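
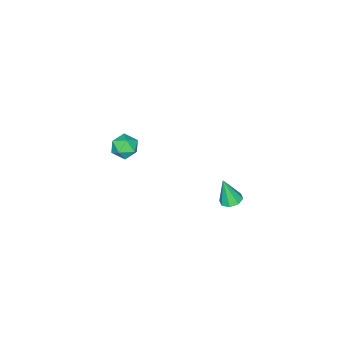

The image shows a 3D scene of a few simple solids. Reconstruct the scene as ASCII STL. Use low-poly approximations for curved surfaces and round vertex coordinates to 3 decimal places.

solid 
facet normal -0.086 0.291 -0.953
outer loop
vertex 0.915 3.172 1.275
vertex 0.313 3.326 1.376
vertex 0.863 3.629 1.419
endloop
endfacet
facet normal 0.958 0.019 0.286
outer loop
vertex 0.915 3.172 1.275
vertex 0.863 3.629 1.419
vertex 0.447 2.874 2.864
endloop
endfacet
facet normal -0.085 0.289 -0.954
outer loop
vertex 0.863 3.629 1.419
vertex 0.313 3.326 1.376
vertex 0.489 3.909 1.537
endloop
endfacet
facet normal 0.615 0.612 0.497
outer loop
vertex 0.863 3.629 1.419
vertex 0.489 3.909 1.537
vertex 0.447 2.874 2.864
endloop
endfacet
facet normal -0.087 0.290 -0.953
outer loop
vertex 0.489 3.909 1.537
vertex 0.313 3.326 1.376
vertex 0.011 3.847 1.562
endloop
endfacet
facet normal -0.070 0.788 0.612
outer loop
vertex 0.489 3.909 1.537
vertex 0.011 3.847 1.562
vertex 0.447 2.874 2.864
endloop
endfacet
facet normal -0.086 0.290 -0.953
outer loop
vertex 0.011 3.847 1.562
vertex 0.313 3.326 1.376
vertex -0.29 3.479 1.477
endloop
endfacet
facet normal -0.698 0.441 0.564
outer loop
vertex 0.011 3.847 1.562
vertex -0.29 3.479 1.477
vertex 0.447 2.874 2.864
endloop
endfacet
facet normal -0.087 0.288 -0.954
outer loop
vertex -0.29 3.479 1.477
vertex 0.313 3.326 1.376
vertex -0.237 3.022 1.334
endloop
endfacet
facet normal -0.898 -0.223 0.380
outer loop
vertex -0.29 3.479 1.477
vertex -0.237 3.022 1.334
vertex 0.447 2.874 2.864
endloop
endfacet
facet normal -0.087 0.290 -0.953
outer loop
vertex -0.237 3.022 1.334
vertex 0.313 3.326 1.376
vertex 0.137 2.743 1.215
endloop
endfacet
facet normal -0.554 -0.815 0.169
outer loop
vertex -0.237 3.022 1.334
vertex 0.137 2.743 1.215
vertex 0.447 2.874 2.864
endloop
endfacet
facet normal -0.085 0.289 -0.953
outer loop
vertex 0.137 2.743 1.215
vertex 0.313 3.326 1.376
vertex 0.615 2.805 1.191
endloop
endfacet
facet normal 0.131 -0.990 0.054
outer loop
vertex 0.137 2.743 1.215
vertex 0.615 2.805 1.191
vertex 0.447 2.874 2.864
endloop
endfacet
facet normal -0.086 0.289 -0.954
outer loop
vertex 0.615 2.805 1.191
vertex 0.313 3.326 1.376
vertex 0.915 3.172 1.275
endloop
endfacet
facet normal 0.758 -0.644 0.103
outer loop
vertex 0.615 2.805 1.191
vertex 0.915 3.172 1.275
vertex 0.447 2.874 2.864
endloop
endfacet
facet normal -0.911 0.364 -0.195
outer loop
vertex -0.485 -3.501 0.386
vertex -0.83 -4.219 0.657
vertex -0.693 -3.588 1.196
endloop
endfacet
facet normal -0.459 0.888 -0.023
outer loop
vertex -0.485 -3.501 0.386
vertex -0.693 -3.588 1.196
vertex 0.033 -3.218 0.985
endloop
endfacet
facet normal 0.085 0.871 -0.484
outer loop
vertex -0.485 -3.501 0.386
vertex 0.033 -3.218 0.985
vertex 0.344 -3.621 0.315
endloop
endfacet
facet normal -0.032 0.335 -0.942
outer loop
vertex -0.485 -3.501 0.386
vertex 0.344 -3.621 0.315
vertex -0.189 -4.239 0.113
endloop
endfacet
facet normal -0.646 0.023 -0.763
outer loop
vertex -0.485 -3.501 0.386
vertex -0.189 -4.239 0.113
vertex -0.83 -4.219 0.657
endloop
endfacet
facet normal -0.200 0.752 0.628
outer loop
vertex 0.033 -3.218 0.985
vertex -0.693 -3.588 1.196
vertex 0.009 -3.761 1.627
endloop
endfacet
facet normal -0.931 -0.097 0.351
outer loop
vertex -0.693 -3.588 1.196
vertex -0.83 -4.219 0.657
vertex -0.524 -4.379 1.425
endloop
endfacet
facet normal -0.503 -0.650 -0.569
outer loop
vertex -0.83 -4.219 0.657
vertex -0.189 -4.239 0.113
vertex -0.213 -4.782 0.755
endloop
endfacet
facet normal 0.492 -0.144 -0.859
outer loop
vertex -0.189 -4.239 0.113
vertex 0.344 -3.621 0.315
vertex 0.513 -4.412 0.544
endloop
endfacet
facet normal 0.680 0.724 -0.120
outer loop
vertex 0.344 -3.621 0.315
vertex 0.033 -3.218 0.985
vertex 0.65 -3.781 1.083
endloop
endfacet
facet normal 0.032 -0.335 0.942
outer loop
vertex 0.305 -4.499 1.354
vertex 0.009 -3.761 1.627
vertex -0.524 -4.379 1.425
endloop
endfacet
facet normal -0.085 -0.871 0.484
outer loop
vertex 0.305 -4.499 1.354
vertex -0.524 -4.379 1.425
vertex -0.213 -4.782 0.755
endloop
endfacet
facet normal 0.459 -0.888 0.023
outer loop
vertex 0.305 -4.499 1.354
vertex -0.213 -4.782 0.755
vertex 0.513 -4.412 0.544
endloop
endfacet
facet normal 0.911 -0.364 0.195
outer loop
vertex 0.305 -4.499 1.354
vertex 0.513 -4.412 0.544
vertex 0.65 -3.781 1.083
endloop
endfacet
facet normal 0.646 -0.023 0.763
outer loop
vertex 0.305 -4.499 1.354
vertex 0.65 -3.781 1.083
vertex 0.009 -3.761 1.627
endloop
endfacet
facet normal -0.492 0.144 0.859
outer loop
vertex -0.524 -4.379 1.425
vertex 0.009 -3.761 1.627
vertex -0.693 -3.588 1.196
endloop
endfacet
facet normal -0.680 -0.724 0.120
outer loop
vertex -0.213 -4.782 0.755
vertex -0.524 -4.379 1.425
vertex -0.83 -4.219 0.657
endloop
endfacet
facet normal 0.200 -0.752 -0.628
outer loop
vertex 0.513 -4.412 0.544
vertex -0.213 -4.782 0.755
vertex -0.189 -4.239 0.113
endloop
endfacet
facet normal 0.931 0.097 -0.351
outer loop
vertex 0.65 -3.781 1.083
vertex 0.513 -4.412 0.544
vertex 0.344 -3.621 0.315
endloop
endfacet
facet normal 0.503 0.650 0.569
outer loop
vertex 0.009 -3.761 1.627
vertex 0.65 -3.781 1.083
vertex 0.033 -3.218 0.985
endloop
endfacet

endsolid


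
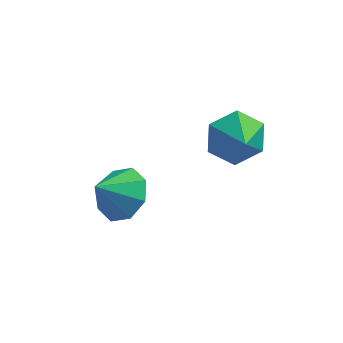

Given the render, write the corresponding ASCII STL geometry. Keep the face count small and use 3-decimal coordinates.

solid 
facet normal 0.488 0.515 -0.705
outer loop
vertex -2.862 -0.477 0.196
vertex -3.675 -0.108 -0.097
vertex -3.022 0.137 0.534
endloop
endfacet
facet normal 0.402 -0.359 0.842
outer loop
vertex -2.862 -0.477 0.196
vertex -3.022 0.137 0.534
vertex -4.265 -0.732 0.757
endloop
endfacet
facet normal 0.487 0.516 -0.704
outer loop
vertex -3.022 0.137 0.534
vertex -3.675 -0.108 -0.097
vertex -3.566 0.608 0.503
endloop
endfacet
facet normal 0.073 0.149 0.986
outer loop
vertex -3.022 0.137 0.534
vertex -3.566 0.608 0.503
vertex -4.265 -0.732 0.757
endloop
endfacet
facet normal 0.487 0.516 -0.705
outer loop
vertex -3.566 0.608 0.503
vertex -3.675 -0.108 -0.097
vertex -4.173 0.659 0.121
endloop
endfacet
facet normal -0.466 0.393 0.793
outer loop
vertex -3.566 0.608 0.503
vertex -4.173 0.659 0.121
vertex -4.265 -0.732 0.757
endloop
endfacet
facet normal 0.487 0.516 -0.705
outer loop
vertex -4.173 0.659 0.121
vertex -3.675 -0.108 -0.097
vertex -4.489 0.261 -0.389
endloop
endfacet
facet normal -0.897 0.231 0.376
outer loop
vertex -4.173 0.659 0.121
vertex -4.489 0.261 -0.389
vertex -4.265 -0.732 0.757
endloop
endfacet
facet normal 0.487 0.516 -0.705
outer loop
vertex -4.489 0.261 -0.389
vertex -3.675 -0.108 -0.097
vertex -4.328 -0.353 -0.727
endloop
endfacet
facet normal -0.970 -0.243 -0.021
outer loop
vertex -4.489 0.261 -0.389
vertex -4.328 -0.353 -0.727
vertex -4.265 -0.732 0.757
endloop
endfacet
facet normal 0.487 0.515 -0.705
outer loop
vertex -4.328 -0.353 -0.727
vertex -3.675 -0.108 -0.097
vertex -3.785 -0.824 -0.696
endloop
endfacet
facet normal -0.641 -0.750 -0.164
outer loop
vertex -4.328 -0.353 -0.727
vertex -3.785 -0.824 -0.696
vertex -4.265 -0.732 0.757
endloop
endfacet
facet normal 0.488 0.515 -0.705
outer loop
vertex -3.785 -0.824 -0.696
vertex -3.675 -0.108 -0.097
vertex -3.178 -0.876 -0.314
endloop
endfacet
facet normal -0.103 -0.994 0.029
outer loop
vertex -3.785 -0.824 -0.696
vertex -3.178 -0.876 -0.314
vertex -4.265 -0.732 0.757
endloop
endfacet
facet normal 0.488 0.515 -0.705
outer loop
vertex -3.178 -0.876 -0.314
vertex -3.675 -0.108 -0.097
vertex -2.862 -0.477 0.196
endloop
endfacet
facet normal 0.330 -0.832 0.446
outer loop
vertex -3.178 -0.876 -0.314
vertex -2.862 -0.477 0.196
vertex -4.265 -0.732 0.757
endloop
endfacet
facet normal -0.444 0.727 -0.524
outer loop
vertex 0.113 1.161 3.077
vertex -0.534 0.577 2.815
vertex -0.64 1.062 3.578
endloop
endfacet
facet normal 0.544 0.088 0.835
outer loop
vertex 0.113 1.161 3.077
vertex -0.64 1.062 3.578
vertex -0.086 -0.157 3.345
endloop
endfacet
facet normal -0.444 0.727 -0.524
outer loop
vertex -0.64 1.062 3.578
vertex -0.534 0.577 2.815
vertex -1.287 0.478 3.316
endloop
endfacet
facet normal -0.157 -0.254 0.954
outer loop
vertex -0.64 1.062 3.578
vertex -1.287 0.478 3.316
vertex -0.086 -0.157 3.345
endloop
endfacet
facet normal -0.444 0.727 -0.524
outer loop
vertex -1.287 0.478 3.316
vertex -0.534 0.577 2.815
vertex -1.181 -0.007 2.553
endloop
endfacet
facet normal -0.428 -0.789 0.442
outer loop
vertex -1.287 0.478 3.316
vertex -1.181 -0.007 2.553
vertex -0.086 -0.157 3.345
endloop
endfacet
facet normal -0.444 0.727 -0.524
outer loop
vertex -1.181 -0.007 2.553
vertex -0.534 0.577 2.815
vertex -0.428 0.092 2.053
endloop
endfacet
facet normal 0.003 -0.982 -0.190
outer loop
vertex -1.181 -0.007 2.553
vertex -0.428 0.092 2.053
vertex -0.086 -0.157 3.345
endloop
endfacet
facet normal -0.444 0.727 -0.524
outer loop
vertex -0.428 0.092 2.053
vertex -0.534 0.577 2.815
vertex 0.219 0.676 2.315
endloop
endfacet
facet normal 0.703 -0.640 -0.310
outer loop
vertex -0.428 0.092 2.053
vertex 0.219 0.676 2.315
vertex -0.086 -0.157 3.345
endloop
endfacet
facet normal -0.444 0.727 -0.524
outer loop
vertex 0.219 0.676 2.315
vertex -0.534 0.577 2.815
vertex 0.113 1.161 3.077
endloop
endfacet
facet normal 0.974 -0.106 0.203
outer loop
vertex 0.219 0.676 2.315
vertex 0.113 1.161 3.077
vertex -0.086 -0.157 3.345
endloop
endfacet

endsolid


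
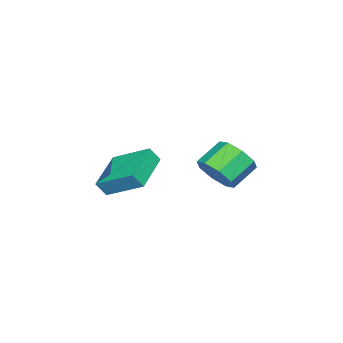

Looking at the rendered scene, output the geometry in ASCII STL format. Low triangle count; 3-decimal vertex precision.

solid 
facet normal 0.768 -0.332 -0.548
outer loop
vertex 1.192 2.27 2.806
vertex 0.678 2.504 1.945
vertex 1.334 3.005 2.56
endloop
endfacet
facet normal 0.615 0.141 0.776
outer loop
vertex 1.192 2.27 2.806
vertex 1.334 3.005 2.56
vertex 0.056 2.763 3.617
endloop
endfacet
facet normal 0.615 0.141 0.776
outer loop
vertex 0.056 2.763 3.617
vertex 1.334 3.005 2.56
vertex 0.198 3.498 3.371
endloop
endfacet
facet normal -0.768 0.332 0.548
outer loop
vertex 0.056 2.763 3.617
vertex 0.198 3.498 3.371
vertex -0.458 2.996 2.755
endloop
endfacet
facet normal 0.768 -0.333 -0.547
outer loop
vertex 1.334 3.005 2.56
vertex 0.678 2.504 1.945
vertex 1.093 3.447 1.953
endloop
endfacet
facet normal 0.563 0.758 0.328
outer loop
vertex 1.334 3.005 2.56
vertex 1.093 3.447 1.953
vertex 0.198 3.498 3.371
endloop
endfacet
facet normal 0.563 0.759 0.328
outer loop
vertex 0.198 3.498 3.371
vertex 1.093 3.447 1.953
vertex -0.043 3.939 2.764
endloop
endfacet
facet normal -0.768 0.333 0.547
outer loop
vertex 0.198 3.498 3.371
vertex -0.043 3.939 2.764
vertex -0.458 2.996 2.755
endloop
endfacet
facet normal 0.767 -0.333 -0.548
outer loop
vertex 1.093 3.447 1.953
vertex 0.678 2.504 1.945
vertex 0.608 3.336 1.341
endloop
endfacet
facet normal 0.181 0.933 -0.312
outer loop
vertex 1.093 3.447 1.953
vertex 0.608 3.336 1.341
vertex -0.043 3.939 2.764
endloop
endfacet
facet normal 0.181 0.933 -0.312
outer loop
vertex -0.043 3.939 2.764
vertex 0.608 3.336 1.341
vertex -0.528 3.828 2.152
endloop
endfacet
facet normal -0.768 0.333 0.548
outer loop
vertex -0.043 3.939 2.764
vertex -0.528 3.828 2.152
vertex -0.458 2.996 2.755
endloop
endfacet
facet normal 0.768 -0.333 -0.548
outer loop
vertex 0.608 3.336 1.341
vertex 0.678 2.504 1.945
vertex 0.164 2.737 1.083
endloop
endfacet
facet normal -0.307 0.559 -0.770
outer loop
vertex 0.608 3.336 1.341
vertex 0.164 2.737 1.083
vertex -0.528 3.828 2.152
endloop
endfacet
facet normal -0.307 0.560 -0.770
outer loop
vertex -0.528 3.828 2.152
vertex 0.164 2.737 1.083
vertex -0.972 3.23 1.894
endloop
endfacet
facet normal -0.767 0.333 0.548
outer loop
vertex -0.528 3.828 2.152
vertex -0.972 3.23 1.894
vertex -0.458 2.996 2.755
endloop
endfacet
facet normal 0.768 -0.332 -0.548
outer loop
vertex 0.164 2.737 1.083
vertex 0.678 2.504 1.945
vertex 0.022 2.002 1.329
endloop
endfacet
facet normal -0.615 -0.141 -0.776
outer loop
vertex 0.164 2.737 1.083
vertex 0.022 2.002 1.329
vertex -0.972 3.23 1.894
endloop
endfacet
facet normal -0.615 -0.141 -0.776
outer loop
vertex -0.972 3.23 1.894
vertex 0.022 2.002 1.329
vertex -1.114 2.495 2.14
endloop
endfacet
facet normal -0.768 0.332 0.548
outer loop
vertex -0.972 3.23 1.894
vertex -1.114 2.495 2.14
vertex -0.458 2.996 2.755
endloop
endfacet
facet normal 0.768 -0.333 -0.547
outer loop
vertex 0.022 2.002 1.329
vertex 0.678 2.504 1.945
vertex 0.263 1.561 1.936
endloop
endfacet
facet normal -0.563 -0.759 -0.328
outer loop
vertex 0.022 2.002 1.329
vertex 0.263 1.561 1.936
vertex -1.114 2.495 2.14
endloop
endfacet
facet normal -0.563 -0.758 -0.329
outer loop
vertex -1.114 2.495 2.14
vertex 0.263 1.561 1.936
vertex -0.873 2.053 2.747
endloop
endfacet
facet normal -0.768 0.333 0.547
outer loop
vertex -1.114 2.495 2.14
vertex -0.873 2.053 2.747
vertex -0.458 2.996 2.755
endloop
endfacet
facet normal 0.768 -0.333 -0.548
outer loop
vertex 0.263 1.561 1.936
vertex 0.678 2.504 1.945
vertex 0.748 1.672 2.548
endloop
endfacet
facet normal -0.181 -0.933 0.312
outer loop
vertex 0.263 1.561 1.936
vertex 0.748 1.672 2.548
vertex -0.873 2.053 2.747
endloop
endfacet
facet normal -0.181 -0.933 0.312
outer loop
vertex -0.873 2.053 2.747
vertex 0.748 1.672 2.548
vertex -0.388 2.164 3.359
endloop
endfacet
facet normal -0.767 0.333 0.548
outer loop
vertex -0.873 2.053 2.747
vertex -0.388 2.164 3.359
vertex -0.458 2.996 2.755
endloop
endfacet
facet normal 0.767 -0.333 -0.548
outer loop
vertex 0.748 1.672 2.548
vertex 0.678 2.504 1.945
vertex 1.192 2.27 2.806
endloop
endfacet
facet normal 0.307 -0.560 0.770
outer loop
vertex 0.748 1.672 2.548
vertex 1.192 2.27 2.806
vertex -0.388 2.164 3.359
endloop
endfacet
facet normal 0.307 -0.559 0.770
outer loop
vertex -0.388 2.164 3.359
vertex 1.192 2.27 2.806
vertex 0.056 2.763 3.617
endloop
endfacet
facet normal -0.768 0.333 0.548
outer loop
vertex -0.388 2.164 3.359
vertex 0.056 2.763 3.617
vertex -0.458 2.996 2.755
endloop
endfacet
facet normal -0.320 0.450 -0.833
outer loop
vertex -0.895 -0.941 1.327
vertex 1.179 -0.62 0.703
vertex -0.908 -2.782 0.337
endloop
endfacet
facet normal -0.947 -0.147 0.285
outer loop
vertex -0.639 -3.16 1.037
vertex -0.895 -0.941 1.327
vertex -0.908 -2.782 0.337
endloop
endfacet
facet normal -0.321 0.451 -0.833
outer loop
vertex -0.908 -2.782 0.337
vertex 1.179 -0.62 0.703
vertex 1.166 -2.46 -0.287
endloop
endfacet
facet normal -0.006 -0.881 -0.473
outer loop
vertex 1.166 -2.46 -0.287
vertex -0.639 -3.16 1.037
vertex -0.908 -2.782 0.337
endloop
endfacet
facet normal 0.006 0.881 0.473
outer loop
vertex -0.895 -0.941 1.327
vertex 1.448 -0.998 1.403
vertex 1.179 -0.62 0.703
endloop
endfacet
facet normal -0.947 -0.147 0.285
outer loop
vertex -0.626 -1.32 2.027
vertex -0.895 -0.941 1.327
vertex -0.639 -3.16 1.037
endloop
endfacet
facet normal 0.006 0.880 0.474
outer loop
vertex -0.626 -1.32 2.027
vertex 1.448 -0.998 1.403
vertex -0.895 -0.941 1.327
endloop
endfacet
facet normal 0.947 0.147 -0.285
outer loop
vertex 1.179 -0.62 0.703
vertex 1.448 -0.998 1.403
vertex 1.166 -2.46 -0.287
endloop
endfacet
facet normal -0.006 -0.880 -0.474
outer loop
vertex 1.435 -2.839 0.413
vertex -0.639 -3.16 1.037
vertex 1.166 -2.46 -0.287
endloop
endfacet
facet normal 0.947 0.146 -0.285
outer loop
vertex 1.166 -2.46 -0.287
vertex 1.448 -0.998 1.403
vertex 1.435 -2.839 0.413
endloop
endfacet
facet normal 0.320 -0.451 0.833
outer loop
vertex 1.435 -2.839 0.413
vertex -0.626 -1.32 2.027
vertex -0.639 -3.16 1.037
endloop
endfacet
facet normal 0.321 -0.450 0.833
outer loop
vertex 1.448 -0.998 1.403
vertex -0.626 -1.32 2.027
vertex 1.435 -2.839 0.413
endloop
endfacet

endsolid


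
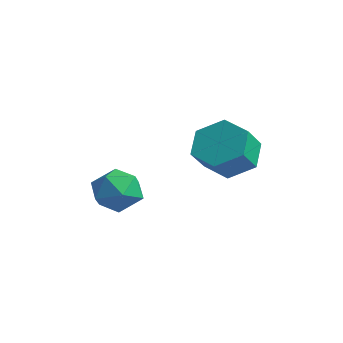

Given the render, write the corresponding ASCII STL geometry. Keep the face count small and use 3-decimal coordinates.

solid 
facet normal -0.621 0.737 0.267
outer loop
vertex -0.389 0.204 -2.366
vertex -1.201 -0.365 -2.683
vertex -0.866 -0.439 -1.701
endloop
endfacet
facet normal -0.039 0.732 0.680
outer loop
vertex -0.389 0.204 -2.366
vertex -0.866 -0.439 -1.701
vertex 0.173 -0.376 -1.709
endloop
endfacet
facet normal 0.532 0.807 0.257
outer loop
vertex -0.389 0.204 -2.366
vertex 0.173 -0.376 -1.709
vertex 0.48 -0.263 -2.697
endloop
endfacet
facet normal 0.302 0.857 -0.417
outer loop
vertex -0.389 0.204 -2.366
vertex 0.48 -0.263 -2.697
vertex -0.369 -0.257 -3.299
endloop
endfacet
facet normal -0.410 0.814 -0.411
outer loop
vertex -0.389 0.204 -2.366
vertex -0.369 -0.257 -3.299
vertex -1.201 -0.365 -2.683
endloop
endfacet
facet normal 0.002 0.094 0.996
outer loop
vertex 0.173 -0.376 -1.709
vertex -0.866 -0.439 -1.701
vertex -0.291 -1.303 -1.621
endloop
endfacet
facet normal -0.939 0.100 0.328
outer loop
vertex -0.866 -0.439 -1.701
vertex -1.201 -0.365 -2.683
vertex -1.14 -1.297 -2.223
endloop
endfacet
facet normal -0.598 0.227 -0.768
outer loop
vertex -1.201 -0.365 -2.683
vertex -0.369 -0.257 -3.299
vertex -0.833 -1.184 -3.211
endloop
endfacet
facet normal 0.554 0.297 -0.778
outer loop
vertex -0.369 -0.257 -3.299
vertex 0.48 -0.263 -2.697
vertex 0.206 -1.121 -3.219
endloop
endfacet
facet normal 0.925 0.215 0.312
outer loop
vertex 0.48 -0.263 -2.697
vertex 0.173 -0.376 -1.709
vertex 0.541 -1.195 -2.237
endloop
endfacet
facet normal -0.302 -0.857 0.417
outer loop
vertex -0.271 -1.764 -2.554
vertex -0.291 -1.303 -1.621
vertex -1.14 -1.297 -2.223
endloop
endfacet
facet normal -0.532 -0.807 -0.257
outer loop
vertex -0.271 -1.764 -2.554
vertex -1.14 -1.297 -2.223
vertex -0.833 -1.184 -3.211
endloop
endfacet
facet normal 0.039 -0.732 -0.680
outer loop
vertex -0.271 -1.764 -2.554
vertex -0.833 -1.184 -3.211
vertex 0.206 -1.121 -3.219
endloop
endfacet
facet normal 0.621 -0.737 -0.267
outer loop
vertex -0.271 -1.764 -2.554
vertex 0.206 -1.121 -3.219
vertex 0.541 -1.195 -2.237
endloop
endfacet
facet normal 0.410 -0.814 0.411
outer loop
vertex -0.271 -1.764 -2.554
vertex 0.541 -1.195 -2.237
vertex -0.291 -1.303 -1.621
endloop
endfacet
facet normal -0.554 -0.297 0.778
outer loop
vertex -1.14 -1.297 -2.223
vertex -0.291 -1.303 -1.621
vertex -0.866 -0.439 -1.701
endloop
endfacet
facet normal -0.925 -0.215 -0.312
outer loop
vertex -0.833 -1.184 -3.211
vertex -1.14 -1.297 -2.223
vertex -1.201 -0.365 -2.683
endloop
endfacet
facet normal -0.002 -0.094 -0.996
outer loop
vertex 0.206 -1.121 -3.219
vertex -0.833 -1.184 -3.211
vertex -0.369 -0.257 -3.299
endloop
endfacet
facet normal 0.939 -0.100 -0.328
outer loop
vertex 0.541 -1.195 -2.237
vertex 0.206 -1.121 -3.219
vertex 0.48 -0.263 -2.697
endloop
endfacet
facet normal 0.598 -0.227 0.768
outer loop
vertex -0.291 -1.303 -1.621
vertex 0.541 -1.195 -2.237
vertex 0.173 -0.376 -1.709
endloop
endfacet
facet normal -0.244 0.664 -0.707
outer loop
vertex 4.147 1.628 -0.422
vertex 3.101 1.491 -0.19
vertex 3.674 2.249 0.324
endloop
endfacet
facet normal 0.865 0.478 0.151
outer loop
vertex 4.147 1.628 -0.422
vertex 3.674 2.249 0.324
vertex 4.464 0.765 0.497
endloop
endfacet
facet normal 0.865 0.478 0.150
outer loop
vertex 4.464 0.765 0.497
vertex 3.674 2.249 0.324
vertex 3.991 1.387 1.243
endloop
endfacet
facet normal 0.244 -0.663 0.708
outer loop
vertex 4.464 0.765 0.497
vertex 3.991 1.387 1.243
vertex 3.419 0.629 0.73
endloop
endfacet
facet normal -0.244 0.664 -0.707
outer loop
vertex 3.674 2.249 0.324
vertex 3.101 1.491 -0.19
vertex 2.628 2.113 0.557
endloop
endfacet
facet normal 0.054 0.738 0.673
outer loop
vertex 3.674 2.249 0.324
vertex 2.628 2.113 0.557
vertex 3.991 1.387 1.243
endloop
endfacet
facet normal 0.054 0.737 0.674
outer loop
vertex 3.991 1.387 1.243
vertex 2.628 2.113 0.557
vertex 2.946 1.25 1.476
endloop
endfacet
facet normal 0.245 -0.663 0.707
outer loop
vertex 3.991 1.387 1.243
vertex 2.946 1.25 1.476
vertex 3.419 0.629 0.73
endloop
endfacet
facet normal -0.244 0.664 -0.707
outer loop
vertex 2.628 2.113 0.557
vertex 3.101 1.491 -0.19
vertex 2.056 1.355 0.043
endloop
endfacet
facet normal -0.812 0.258 0.523
outer loop
vertex 2.628 2.113 0.557
vertex 2.056 1.355 0.043
vertex 2.946 1.25 1.476
endloop
endfacet
facet normal -0.812 0.259 0.523
outer loop
vertex 2.946 1.25 1.476
vertex 2.056 1.355 0.043
vertex 2.373 0.492 0.962
endloop
endfacet
facet normal 0.244 -0.664 0.707
outer loop
vertex 2.946 1.25 1.476
vertex 2.373 0.492 0.962
vertex 3.419 0.629 0.73
endloop
endfacet
facet normal -0.244 0.663 -0.708
outer loop
vertex 2.056 1.355 0.043
vertex 3.101 1.491 -0.19
vertex 2.529 0.733 -0.703
endloop
endfacet
facet normal -0.865 -0.478 -0.150
outer loop
vertex 2.056 1.355 0.043
vertex 2.529 0.733 -0.703
vertex 2.373 0.492 0.962
endloop
endfacet
facet normal -0.865 -0.478 -0.150
outer loop
vertex 2.373 0.492 0.962
vertex 2.529 0.733 -0.703
vertex 2.846 -0.129 0.216
endloop
endfacet
facet normal 0.244 -0.664 0.707
outer loop
vertex 2.373 0.492 0.962
vertex 2.846 -0.129 0.216
vertex 3.419 0.629 0.73
endloop
endfacet
facet normal -0.245 0.663 -0.707
outer loop
vertex 2.529 0.733 -0.703
vertex 3.101 1.491 -0.19
vertex 3.574 0.87 -0.936
endloop
endfacet
facet normal -0.053 -0.737 -0.673
outer loop
vertex 2.529 0.733 -0.703
vertex 3.574 0.87 -0.936
vertex 2.846 -0.129 0.216
endloop
endfacet
facet normal -0.054 -0.737 -0.674
outer loop
vertex 2.846 -0.129 0.216
vertex 3.574 0.87 -0.936
vertex 3.892 0.007 -0.017
endloop
endfacet
facet normal 0.244 -0.664 0.707
outer loop
vertex 2.846 -0.129 0.216
vertex 3.892 0.007 -0.017
vertex 3.419 0.629 0.73
endloop
endfacet
facet normal -0.244 0.664 -0.707
outer loop
vertex 3.574 0.87 -0.936
vertex 3.101 1.491 -0.19
vertex 4.147 1.628 -0.422
endloop
endfacet
facet normal 0.812 -0.259 -0.524
outer loop
vertex 3.574 0.87 -0.936
vertex 4.147 1.628 -0.422
vertex 3.892 0.007 -0.017
endloop
endfacet
facet normal 0.812 -0.258 -0.523
outer loop
vertex 3.892 0.007 -0.017
vertex 4.147 1.628 -0.422
vertex 4.464 0.765 0.497
endloop
endfacet
facet normal 0.244 -0.664 0.707
outer loop
vertex 3.892 0.007 -0.017
vertex 4.464 0.765 0.497
vertex 3.419 0.629 0.73
endloop
endfacet

endsolid


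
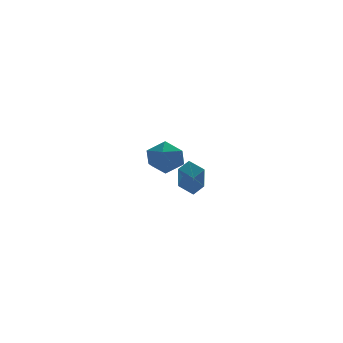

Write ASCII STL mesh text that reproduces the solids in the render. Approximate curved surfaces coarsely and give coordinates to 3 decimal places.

solid 
facet normal -0.749 -0.473 -0.465
outer loop
vertex 2.712 -4.32 3.963
vertex 2.032 -3.651 4.378
vertex 2.944 -3.056 2.303
endloop
endfacet
facet normal 0.654 -0.643 -0.399
outer loop
vertex 3.588 -2.649 2.702
vertex 2.712 -4.32 3.963
vertex 2.944 -3.056 2.303
endloop
endfacet
facet normal -0.749 -0.473 -0.465
outer loop
vertex 2.944 -3.056 2.303
vertex 2.032 -3.651 4.378
vertex 2.264 -2.386 2.717
endloop
endfacet
facet normal 0.110 0.601 -0.791
outer loop
vertex 2.264 -2.386 2.717
vertex 3.588 -2.649 2.702
vertex 2.944 -3.056 2.303
endloop
endfacet
facet normal -0.110 -0.602 0.791
outer loop
vertex 2.712 -4.32 3.963
vertex 2.676 -3.244 4.777
vertex 2.032 -3.651 4.378
endloop
endfacet
facet normal 0.653 -0.643 -0.399
outer loop
vertex 3.356 -3.914 4.363
vertex 2.712 -4.32 3.963
vertex 3.588 -2.649 2.702
endloop
endfacet
facet normal -0.112 -0.602 0.791
outer loop
vertex 3.356 -3.914 4.363
vertex 2.676 -3.244 4.777
vertex 2.712 -4.32 3.963
endloop
endfacet
facet normal -0.654 0.643 0.399
outer loop
vertex 2.032 -3.651 4.378
vertex 2.676 -3.244 4.777
vertex 2.264 -2.386 2.717
endloop
endfacet
facet normal 0.111 0.603 -0.790
outer loop
vertex 2.908 -1.98 3.117
vertex 3.588 -2.649 2.702
vertex 2.264 -2.386 2.717
endloop
endfacet
facet normal -0.653 0.644 0.399
outer loop
vertex 2.264 -2.386 2.717
vertex 2.676 -3.244 4.777
vertex 2.908 -1.98 3.117
endloop
endfacet
facet normal 0.749 0.473 0.465
outer loop
vertex 2.908 -1.98 3.117
vertex 3.356 -3.914 4.363
vertex 3.588 -2.649 2.702
endloop
endfacet
facet normal 0.749 0.473 0.465
outer loop
vertex 2.676 -3.244 4.777
vertex 3.356 -3.914 4.363
vertex 2.908 -1.98 3.117
endloop
endfacet
facet normal 0.304 0.953 -0.006
outer loop
vertex 2.904 4.454 1.975
vertex 2.287 4.658 3.019
vertex 3.458 4.284 3.06
endloop
endfacet
facet normal 0.786 0.529 -0.319
outer loop
vertex 2.904 4.454 1.975
vertex 3.458 4.284 3.06
vertex 3.632 3.477 2.148
endloop
endfacet
facet normal 0.467 0.196 -0.862
outer loop
vertex 2.904 4.454 1.975
vertex 3.632 3.477 2.148
vertex 2.568 3.353 1.543
endloop
endfacet
facet normal -0.212 0.412 -0.886
outer loop
vertex 2.904 4.454 1.975
vertex 2.568 3.353 1.543
vertex 1.737 4.083 2.081
endloop
endfacet
facet normal -0.312 0.880 -0.357
outer loop
vertex 2.904 4.454 1.975
vertex 1.737 4.083 2.081
vertex 2.287 4.658 3.019
endloop
endfacet
facet normal 0.987 0.035 0.157
outer loop
vertex 3.632 3.477 2.148
vertex 3.458 4.284 3.06
vertex 3.463 3.077 3.299
endloop
endfacet
facet normal 0.207 0.720 0.662
outer loop
vertex 3.458 4.284 3.06
vertex 2.287 4.658 3.019
vertex 2.632 3.807 3.837
endloop
endfacet
facet normal -0.791 0.604 0.094
outer loop
vertex 2.287 4.658 3.019
vertex 1.737 4.083 2.081
vertex 1.568 3.683 3.232
endloop
endfacet
facet normal -0.629 -0.154 -0.762
outer loop
vertex 1.737 4.083 2.081
vertex 2.568 3.353 1.543
vertex 1.742 2.876 2.32
endloop
endfacet
facet normal 0.470 -0.505 -0.724
outer loop
vertex 2.568 3.353 1.543
vertex 3.632 3.477 2.148
vertex 2.913 2.502 2.361
endloop
endfacet
facet normal 0.212 -0.412 0.886
outer loop
vertex 2.296 2.706 3.405
vertex 3.463 3.077 3.299
vertex 2.632 3.807 3.837
endloop
endfacet
facet normal -0.467 -0.196 0.862
outer loop
vertex 2.296 2.706 3.405
vertex 2.632 3.807 3.837
vertex 1.568 3.683 3.232
endloop
endfacet
facet normal -0.786 -0.529 0.319
outer loop
vertex 2.296 2.706 3.405
vertex 1.568 3.683 3.232
vertex 1.742 2.876 2.32
endloop
endfacet
facet normal -0.304 -0.953 0.006
outer loop
vertex 2.296 2.706 3.405
vertex 1.742 2.876 2.32
vertex 2.913 2.502 2.361
endloop
endfacet
facet normal 0.312 -0.880 0.357
outer loop
vertex 2.296 2.706 3.405
vertex 2.913 2.502 2.361
vertex 3.463 3.077 3.299
endloop
endfacet
facet normal 0.629 0.154 0.762
outer loop
vertex 2.632 3.807 3.837
vertex 3.463 3.077 3.299
vertex 3.458 4.284 3.06
endloop
endfacet
facet normal -0.470 0.505 0.724
outer loop
vertex 1.568 3.683 3.232
vertex 2.632 3.807 3.837
vertex 2.287 4.658 3.019
endloop
endfacet
facet normal -0.987 -0.035 -0.157
outer loop
vertex 1.742 2.876 2.32
vertex 1.568 3.683 3.232
vertex 1.737 4.083 2.081
endloop
endfacet
facet normal -0.207 -0.720 -0.662
outer loop
vertex 2.913 2.502 2.361
vertex 1.742 2.876 2.32
vertex 2.568 3.353 1.543
endloop
endfacet
facet normal 0.791 -0.604 -0.094
outer loop
vertex 3.463 3.077 3.299
vertex 2.913 2.502 2.361
vertex 3.632 3.477 2.148
endloop
endfacet

endsolid


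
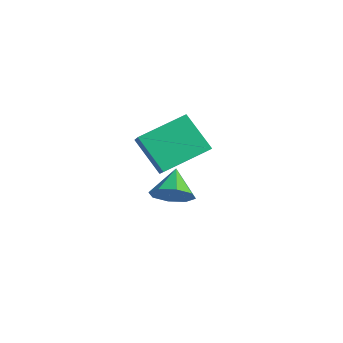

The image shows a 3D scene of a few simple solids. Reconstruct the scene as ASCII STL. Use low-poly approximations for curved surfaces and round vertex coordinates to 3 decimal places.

solid 
facet normal -0.737 0.328 -0.591
outer loop
vertex -4.86 -2.511 2.24
vertex -4.61 -0.571 3.006
vertex -3.629 -2.143 0.909
endloop
endfacet
facet normal -0.119 -0.923 -0.365
outer loop
vertex -2.45 -2.669 1.854
vertex -4.86 -2.511 2.24
vertex -3.629 -2.143 0.909
endloop
endfacet
facet normal -0.737 0.328 -0.591
outer loop
vertex -3.629 -2.143 0.909
vertex -4.61 -0.571 3.006
vertex -3.379 -0.204 1.675
endloop
endfacet
facet normal 0.665 0.199 -0.720
outer loop
vertex -3.379 -0.204 1.675
vertex -2.45 -2.669 1.854
vertex -3.629 -2.143 0.909
endloop
endfacet
facet normal -0.665 -0.198 0.720
outer loop
vertex -4.86 -2.511 2.24
vertex -3.431 -1.097 3.951
vertex -4.61 -0.571 3.006
endloop
endfacet
facet normal -0.119 -0.924 -0.365
outer loop
vertex -3.681 -3.036 3.185
vertex -4.86 -2.511 2.24
vertex -2.45 -2.669 1.854
endloop
endfacet
facet normal -0.665 -0.199 0.720
outer loop
vertex -3.681 -3.036 3.185
vertex -3.431 -1.097 3.951
vertex -4.86 -2.511 2.24
endloop
endfacet
facet normal 0.119 0.923 0.365
outer loop
vertex -4.61 -0.571 3.006
vertex -3.431 -1.097 3.951
vertex -3.379 -0.204 1.675
endloop
endfacet
facet normal 0.665 0.198 -0.720
outer loop
vertex -2.2 -0.729 2.62
vertex -2.45 -2.669 1.854
vertex -3.379 -0.204 1.675
endloop
endfacet
facet normal 0.119 0.923 0.365
outer loop
vertex -3.379 -0.204 1.675
vertex -3.431 -1.097 3.951
vertex -2.2 -0.729 2.62
endloop
endfacet
facet normal 0.737 -0.328 0.591
outer loop
vertex -2.2 -0.729 2.62
vertex -3.681 -3.036 3.185
vertex -2.45 -2.669 1.854
endloop
endfacet
facet normal 0.737 -0.328 0.591
outer loop
vertex -3.431 -1.097 3.951
vertex -3.681 -3.036 3.185
vertex -2.2 -0.729 2.62
endloop
endfacet
facet normal 0.624 -0.503 -0.598
outer loop
vertex 1.103 -4.252 3.477
vertex 0.59 -4.114 2.826
vertex 1.242 -3.708 3.165
endloop
endfacet
facet normal 0.309 0.413 0.857
outer loop
vertex 1.103 -4.252 3.477
vertex 1.242 -3.708 3.165
vertex -0.19 -3.486 3.574
endloop
endfacet
facet normal 0.624 -0.503 -0.598
outer loop
vertex 1.242 -3.708 3.165
vertex 0.59 -4.114 2.826
vertex 1.0 -3.401 2.654
endloop
endfacet
facet normal 0.252 0.878 0.408
outer loop
vertex 1.242 -3.708 3.165
vertex 1.0 -3.401 2.654
vertex -0.19 -3.486 3.574
endloop
endfacet
facet normal 0.624 -0.503 -0.598
outer loop
vertex 1.0 -3.401 2.654
vertex 0.59 -4.114 2.826
vertex 0.517 -3.512 2.244
endloop
endfacet
facet normal -0.145 0.985 -0.096
outer loop
vertex 1.0 -3.401 2.654
vertex 0.517 -3.512 2.244
vertex -0.19 -3.486 3.574
endloop
endfacet
facet normal 0.624 -0.503 -0.598
outer loop
vertex 0.517 -3.512 2.244
vertex 0.59 -4.114 2.826
vertex 0.077 -3.976 2.175
endloop
endfacet
facet normal -0.650 0.670 -0.359
outer loop
vertex 0.517 -3.512 2.244
vertex 0.077 -3.976 2.175
vertex -0.19 -3.486 3.574
endloop
endfacet
facet normal 0.624 -0.503 -0.598
outer loop
vertex 0.077 -3.976 2.175
vertex 0.59 -4.114 2.826
vertex -0.063 -4.521 2.487
endloop
endfacet
facet normal -0.967 0.119 -0.226
outer loop
vertex 0.077 -3.976 2.175
vertex -0.063 -4.521 2.487
vertex -0.19 -3.486 3.574
endloop
endfacet
facet normal 0.624 -0.503 -0.598
outer loop
vertex -0.063 -4.521 2.487
vertex 0.59 -4.114 2.826
vertex 0.18 -4.827 2.998
endloop
endfacet
facet normal -0.910 -0.348 0.225
outer loop
vertex -0.063 -4.521 2.487
vertex 0.18 -4.827 2.998
vertex -0.19 -3.486 3.574
endloop
endfacet
facet normal 0.623 -0.503 -0.599
outer loop
vertex 0.18 -4.827 2.998
vertex 0.59 -4.114 2.826
vertex 0.663 -4.716 3.407
endloop
endfacet
facet normal -0.513 -0.454 0.729
outer loop
vertex 0.18 -4.827 2.998
vertex 0.663 -4.716 3.407
vertex -0.19 -3.486 3.574
endloop
endfacet
facet normal 0.624 -0.502 -0.598
outer loop
vertex 0.663 -4.716 3.407
vertex 0.59 -4.114 2.826
vertex 1.103 -4.252 3.477
endloop
endfacet
facet normal -0.009 -0.141 0.990
outer loop
vertex 0.663 -4.716 3.407
vertex 1.103 -4.252 3.477
vertex -0.19 -3.486 3.574
endloop
endfacet

endsolid


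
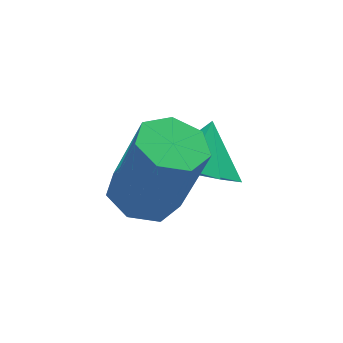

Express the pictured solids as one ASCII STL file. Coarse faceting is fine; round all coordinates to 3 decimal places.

solid 
facet normal -0.452 -0.532 -0.716
outer loop
vertex 1.713 1.449 -1.49
vertex 1.026 2.075 -1.521
vertex 1.84 1.97 -1.957
endloop
endfacet
facet normal 0.977 -0.051 0.209
outer loop
vertex 1.713 1.449 -1.49
vertex 1.84 1.97 -1.957
vertex 1.594 2.745 -0.619
endloop
endfacet
facet normal -0.452 -0.533 -0.715
outer loop
vertex 1.84 1.97 -1.957
vertex 1.026 2.075 -1.521
vertex 1.49 2.553 -2.17
endloop
endfacet
facet normal 0.870 0.479 -0.118
outer loop
vertex 1.84 1.97 -1.957
vertex 1.49 2.553 -2.17
vertex 1.594 2.745 -0.619
endloop
endfacet
facet normal -0.452 -0.533 -0.715
outer loop
vertex 1.49 2.553 -2.17
vertex 1.026 2.075 -1.521
vertex 0.868 2.855 -2.002
endloop
endfacet
facet normal 0.402 0.905 -0.139
outer loop
vertex 1.49 2.553 -2.17
vertex 0.868 2.855 -2.002
vertex 1.594 2.745 -0.619
endloop
endfacet
facet normal -0.451 -0.533 -0.716
outer loop
vertex 0.868 2.855 -2.002
vertex 1.026 2.075 -1.521
vertex 0.338 2.7 -1.553
endloop
endfacet
facet normal -0.152 0.976 0.157
outer loop
vertex 0.868 2.855 -2.002
vertex 0.338 2.7 -1.553
vertex 1.594 2.745 -0.619
endloop
endfacet
facet normal -0.451 -0.533 -0.716
outer loop
vertex 0.338 2.7 -1.553
vertex 1.026 2.075 -1.521
vertex 0.211 2.179 -1.085
endloop
endfacet
facet normal -0.468 0.651 0.598
outer loop
vertex 0.338 2.7 -1.553
vertex 0.211 2.179 -1.085
vertex 1.594 2.745 -0.619
endloop
endfacet
facet normal -0.451 -0.532 -0.717
outer loop
vertex 0.211 2.179 -1.085
vertex 1.026 2.075 -1.521
vertex 0.561 1.596 -0.873
endloop
endfacet
facet normal -0.361 0.120 0.925
outer loop
vertex 0.211 2.179 -1.085
vertex 0.561 1.596 -0.873
vertex 1.594 2.745 -0.619
endloop
endfacet
facet normal -0.451 -0.532 -0.717
outer loop
vertex 0.561 1.596 -0.873
vertex 1.026 2.075 -1.521
vertex 1.183 1.294 -1.04
endloop
endfacet
facet normal 0.106 -0.305 0.947
outer loop
vertex 0.561 1.596 -0.873
vertex 1.183 1.294 -1.04
vertex 1.594 2.745 -0.619
endloop
endfacet
facet normal -0.452 -0.532 -0.716
outer loop
vertex 1.183 1.294 -1.04
vertex 1.026 2.075 -1.521
vertex 1.713 1.449 -1.49
endloop
endfacet
facet normal 0.661 -0.376 0.649
outer loop
vertex 1.183 1.294 -1.04
vertex 1.713 1.449 -1.49
vertex 1.594 2.745 -0.619
endloop
endfacet
facet normal -0.253 0.189 -0.949
outer loop
vertex 0.205 0.933 -1.188
vertex -0.42 1.311 -0.946
vertex 0.286 1.587 -1.079
endloop
endfacet
facet normal 0.960 -0.074 -0.270
outer loop
vertex 0.205 0.933 -1.188
vertex 0.286 1.587 -1.079
vertex 0.686 0.571 0.625
endloop
endfacet
facet normal 0.960 -0.074 -0.270
outer loop
vertex 0.686 0.571 0.625
vertex 0.286 1.587 -1.079
vertex 0.767 1.225 0.734
endloop
endfacet
facet normal 0.251 -0.189 0.949
outer loop
vertex 0.686 0.571 0.625
vertex 0.767 1.225 0.734
vertex 0.06 0.949 0.866
endloop
endfacet
facet normal -0.253 0.189 -0.949
outer loop
vertex 0.286 1.587 -1.079
vertex -0.42 1.311 -0.946
vertex -0.165 2.033 -0.87
endloop
endfacet
facet normal 0.693 0.720 -0.040
outer loop
vertex 0.286 1.587 -1.079
vertex -0.165 2.033 -0.87
vertex 0.767 1.225 0.734
endloop
endfacet
facet normal 0.693 0.720 -0.040
outer loop
vertex 0.767 1.225 0.734
vertex -0.165 2.033 -0.87
vertex 0.316 1.671 0.943
endloop
endfacet
facet normal 0.251 -0.190 0.949
outer loop
vertex 0.767 1.225 0.734
vertex 0.316 1.671 0.943
vertex 0.06 0.949 0.866
endloop
endfacet
facet normal -0.251 0.189 -0.949
outer loop
vertex -0.165 2.033 -0.87
vertex -0.42 1.311 -0.946
vertex -0.808 1.936 -0.719
endloop
endfacet
facet normal -0.095 0.971 0.219
outer loop
vertex -0.165 2.033 -0.87
vertex -0.808 1.936 -0.719
vertex 0.316 1.671 0.943
endloop
endfacet
facet normal -0.095 0.971 0.219
outer loop
vertex 0.316 1.671 0.943
vertex -0.808 1.936 -0.719
vertex -0.328 1.574 1.094
endloop
endfacet
facet normal 0.251 -0.190 0.949
outer loop
vertex 0.316 1.671 0.943
vertex -0.328 1.574 1.094
vertex 0.06 0.949 0.866
endloop
endfacet
facet normal -0.251 0.189 -0.949
outer loop
vertex -0.808 1.936 -0.719
vertex -0.42 1.311 -0.946
vertex -1.16 1.368 -0.739
endloop
endfacet
facet normal -0.812 0.492 0.313
outer loop
vertex -0.808 1.936 -0.719
vertex -1.16 1.368 -0.739
vertex -0.328 1.574 1.094
endloop
endfacet
facet normal -0.813 0.491 0.314
outer loop
vertex -0.328 1.574 1.094
vertex -1.16 1.368 -0.739
vertex -0.679 1.006 1.074
endloop
endfacet
facet normal 0.252 -0.189 0.949
outer loop
vertex -0.328 1.574 1.094
vertex -0.679 1.006 1.074
vertex 0.06 0.949 0.866
endloop
endfacet
facet normal -0.251 0.189 -0.949
outer loop
vertex -1.16 1.368 -0.739
vertex -0.42 1.311 -0.946
vertex -0.954 0.757 -0.915
endloop
endfacet
facet normal -0.917 -0.359 0.172
outer loop
vertex -1.16 1.368 -0.739
vertex -0.954 0.757 -0.915
vertex -0.679 1.006 1.074
endloop
endfacet
facet normal -0.918 -0.358 0.172
outer loop
vertex -0.679 1.006 1.074
vertex -0.954 0.757 -0.915
vertex -0.474 0.395 0.897
endloop
endfacet
facet normal 0.252 -0.190 0.949
outer loop
vertex -0.679 1.006 1.074
vertex -0.474 0.395 0.897
vertex 0.06 0.949 0.866
endloop
endfacet
facet normal -0.252 0.190 -0.949
outer loop
vertex -0.954 0.757 -0.915
vertex -0.42 1.311 -0.946
vertex -0.347 0.563 -1.115
endloop
endfacet
facet normal -0.332 -0.938 -0.099
outer loop
vertex -0.954 0.757 -0.915
vertex -0.347 0.563 -1.115
vertex -0.474 0.395 0.897
endloop
endfacet
facet normal -0.332 -0.938 -0.099
outer loop
vertex -0.474 0.395 0.897
vertex -0.347 0.563 -1.115
vertex 0.134 0.201 0.698
endloop
endfacet
facet normal 0.251 -0.188 0.950
outer loop
vertex -0.474 0.395 0.897
vertex 0.134 0.201 0.698
vertex 0.06 0.949 0.866
endloop
endfacet
facet normal -0.253 0.190 -0.949
outer loop
vertex -0.347 0.563 -1.115
vertex -0.42 1.311 -0.946
vertex 0.205 0.933 -1.188
endloop
endfacet
facet normal 0.505 -0.811 -0.296
outer loop
vertex -0.347 0.563 -1.115
vertex 0.205 0.933 -1.188
vertex 0.134 0.201 0.698
endloop
endfacet
facet normal 0.505 -0.811 -0.296
outer loop
vertex 0.134 0.201 0.698
vertex 0.205 0.933 -1.188
vertex 0.686 0.571 0.625
endloop
endfacet
facet normal 0.252 -0.188 0.949
outer loop
vertex 0.134 0.201 0.698
vertex 0.686 0.571 0.625
vertex 0.06 0.949 0.866
endloop
endfacet

endsolid


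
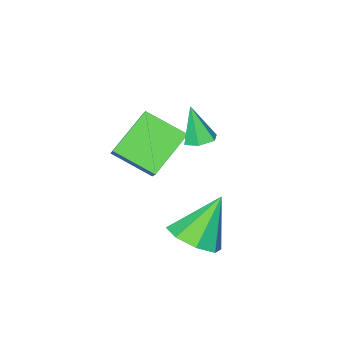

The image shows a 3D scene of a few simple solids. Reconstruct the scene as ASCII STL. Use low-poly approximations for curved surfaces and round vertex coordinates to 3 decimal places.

solid 
facet normal 0.573 -0.062 -0.817
outer loop
vertex 4.929 1.373 0.142
vertex 4.036 1.317 -0.48
vertex 4.662 2.125 -0.102
endloop
endfacet
facet normal 0.429 0.413 0.803
outer loop
vertex 4.929 1.373 0.142
vertex 4.662 2.125 -0.102
vertex 2.844 1.443 1.22
endloop
endfacet
facet normal 0.572 -0.061 -0.818
outer loop
vertex 4.662 2.125 -0.102
vertex 4.036 1.317 -0.48
vertex 4.027 2.403 -0.567
endloop
endfacet
facet normal 0.026 0.873 0.486
outer loop
vertex 4.662 2.125 -0.102
vertex 4.027 2.403 -0.567
vertex 2.844 1.443 1.22
endloop
endfacet
facet normal 0.573 -0.061 -0.818
outer loop
vertex 4.027 2.403 -0.567
vertex 4.036 1.317 -0.48
vertex 3.398 2.045 -0.981
endloop
endfacet
facet normal -0.538 0.838 0.094
outer loop
vertex 4.027 2.403 -0.567
vertex 3.398 2.045 -0.981
vertex 2.844 1.443 1.22
endloop
endfacet
facet normal 0.573 -0.061 -0.818
outer loop
vertex 3.398 2.045 -0.981
vertex 4.036 1.317 -0.48
vertex 3.142 1.26 -1.102
endloop
endfacet
facet normal -0.934 0.327 -0.146
outer loop
vertex 3.398 2.045 -0.981
vertex 3.142 1.26 -1.102
vertex 2.844 1.443 1.22
endloop
endfacet
facet normal 0.573 -0.060 -0.818
outer loop
vertex 3.142 1.26 -1.102
vertex 4.036 1.317 -0.48
vertex 3.41 0.509 -0.859
endloop
endfacet
facet normal -0.928 -0.361 -0.091
outer loop
vertex 3.142 1.26 -1.102
vertex 3.41 0.509 -0.859
vertex 2.844 1.443 1.22
endloop
endfacet
facet normal 0.574 -0.061 -0.817
outer loop
vertex 3.41 0.509 -0.859
vertex 4.036 1.317 -0.48
vertex 4.044 0.23 -0.393
endloop
endfacet
facet normal -0.526 -0.820 0.225
outer loop
vertex 3.41 0.509 -0.859
vertex 4.044 0.23 -0.393
vertex 2.844 1.443 1.22
endloop
endfacet
facet normal 0.573 -0.061 -0.817
outer loop
vertex 4.044 0.23 -0.393
vertex 4.036 1.317 -0.48
vertex 4.673 0.588 0.021
endloop
endfacet
facet normal 0.039 -0.784 0.619
outer loop
vertex 4.044 0.23 -0.393
vertex 4.673 0.588 0.021
vertex 2.844 1.443 1.22
endloop
endfacet
facet normal 0.573 -0.061 -0.817
outer loop
vertex 4.673 0.588 0.021
vertex 4.036 1.317 -0.48
vertex 4.929 1.373 0.142
endloop
endfacet
facet normal 0.434 -0.274 0.858
outer loop
vertex 4.673 0.588 0.021
vertex 4.929 1.373 0.142
vertex 2.844 1.443 1.22
endloop
endfacet
facet normal 0.009 0.350 -0.937
outer loop
vertex 2.971 0.383 3.408
vertex 2.507 -0.015 3.255
vertex 2.37 0.561 3.469
endloop
endfacet
facet normal 0.279 0.728 0.626
outer loop
vertex 2.971 0.383 3.408
vertex 2.37 0.561 3.469
vertex 2.493 -0.565 4.725
endloop
endfacet
facet normal 0.009 0.350 -0.937
outer loop
vertex 2.37 0.561 3.469
vertex 2.507 -0.015 3.255
vertex 1.906 0.164 3.316
endloop
endfacet
facet normal -0.641 0.539 0.546
outer loop
vertex 2.37 0.561 3.469
vertex 1.906 0.164 3.316
vertex 2.493 -0.565 4.725
endloop
endfacet
facet normal 0.010 0.351 -0.936
outer loop
vertex 1.906 0.164 3.316
vertex 2.507 -0.015 3.255
vertex 2.043 -0.413 3.101
endloop
endfacet
facet normal -0.925 -0.304 0.228
outer loop
vertex 1.906 0.164 3.316
vertex 2.043 -0.413 3.101
vertex 2.493 -0.565 4.725
endloop
endfacet
facet normal 0.010 0.350 -0.937
outer loop
vertex 2.043 -0.413 3.101
vertex 2.507 -0.015 3.255
vertex 2.645 -0.591 3.041
endloop
endfacet
facet normal -0.285 -0.959 -0.011
outer loop
vertex 2.043 -0.413 3.101
vertex 2.645 -0.591 3.041
vertex 2.493 -0.565 4.725
endloop
endfacet
facet normal 0.009 0.350 -0.937
outer loop
vertex 2.645 -0.591 3.041
vertex 2.507 -0.015 3.255
vertex 3.108 -0.193 3.194
endloop
endfacet
facet normal 0.637 -0.768 0.069
outer loop
vertex 2.645 -0.591 3.041
vertex 3.108 -0.193 3.194
vertex 2.493 -0.565 4.725
endloop
endfacet
facet normal 0.009 0.350 -0.937
outer loop
vertex 3.108 -0.193 3.194
vertex 2.507 -0.015 3.255
vertex 2.971 0.383 3.408
endloop
endfacet
facet normal 0.919 0.075 0.387
outer loop
vertex 3.108 -0.193 3.194
vertex 2.971 0.383 3.408
vertex 2.493 -0.565 4.725
endloop
endfacet
facet normal -0.434 -0.608 -0.665
outer loop
vertex 2.152 -3.519 2.495
vertex 1.411 -2.08 1.663
vertex 3.832 -3.368 1.261
endloop
endfacet
facet normal 0.407 -0.791 0.457
outer loop
vertex 4.509 -2.42 2.297
vertex 2.152 -3.519 2.495
vertex 3.832 -3.368 1.261
endloop
endfacet
facet normal -0.434 -0.608 -0.664
outer loop
vertex 3.832 -3.368 1.261
vertex 1.411 -2.08 1.663
vertex 3.091 -1.93 0.428
endloop
endfacet
facet normal 0.804 0.072 -0.591
outer loop
vertex 3.091 -1.93 0.428
vertex 4.509 -2.42 2.297
vertex 3.832 -3.368 1.261
endloop
endfacet
facet normal -0.803 -0.072 0.591
outer loop
vertex 2.152 -3.519 2.495
vertex 2.088 -1.132 2.699
vertex 1.411 -2.08 1.663
endloop
endfacet
facet normal 0.407 -0.790 0.458
outer loop
vertex 2.829 -2.57 3.532
vertex 2.152 -3.519 2.495
vertex 4.509 -2.42 2.297
endloop
endfacet
facet normal -0.804 -0.072 0.591
outer loop
vertex 2.829 -2.57 3.532
vertex 2.088 -1.132 2.699
vertex 2.152 -3.519 2.495
endloop
endfacet
facet normal -0.407 0.791 -0.458
outer loop
vertex 1.411 -2.08 1.663
vertex 2.088 -1.132 2.699
vertex 3.091 -1.93 0.428
endloop
endfacet
facet normal 0.804 0.072 -0.591
outer loop
vertex 3.768 -0.981 1.465
vertex 4.509 -2.42 2.297
vertex 3.091 -1.93 0.428
endloop
endfacet
facet normal -0.407 0.790 -0.458
outer loop
vertex 3.091 -1.93 0.428
vertex 2.088 -1.132 2.699
vertex 3.768 -0.981 1.465
endloop
endfacet
facet normal 0.434 0.608 0.665
outer loop
vertex 3.768 -0.981 1.465
vertex 2.829 -2.57 3.532
vertex 4.509 -2.42 2.297
endloop
endfacet
facet normal 0.434 0.608 0.665
outer loop
vertex 2.088 -1.132 2.699
vertex 2.829 -2.57 3.532
vertex 3.768 -0.981 1.465
endloop
endfacet

endsolid


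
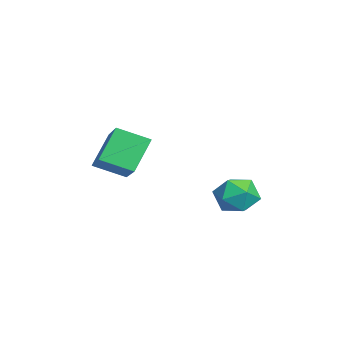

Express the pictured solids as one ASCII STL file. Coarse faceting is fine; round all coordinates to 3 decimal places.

solid 
facet normal 0.346 0.227 0.910
outer loop
vertex 3.101 1.483 -0.609
vertex 3.409 0.498 -0.481
vertex 4.057 1.195 -0.901
endloop
endfacet
facet normal 0.384 0.792 0.476
outer loop
vertex 3.101 1.483 -0.609
vertex 4.057 1.195 -0.901
vertex 3.498 1.83 -1.507
endloop
endfacet
facet normal -0.275 0.932 0.239
outer loop
vertex 3.101 1.483 -0.609
vertex 3.498 1.83 -1.507
vertex 2.503 1.525 -1.461
endloop
endfacet
facet normal -0.719 0.453 0.527
outer loop
vertex 3.101 1.483 -0.609
vertex 2.503 1.525 -1.461
vertex 2.449 0.702 -0.827
endloop
endfacet
facet normal -0.336 0.017 0.942
outer loop
vertex 3.101 1.483 -0.609
vertex 2.449 0.702 -0.827
vertex 3.409 0.498 -0.481
endloop
endfacet
facet normal 0.787 0.611 -0.086
outer loop
vertex 3.498 1.83 -1.507
vertex 4.057 1.195 -0.901
vertex 4.051 1.058 -1.933
endloop
endfacet
facet normal 0.725 -0.302 0.619
outer loop
vertex 4.057 1.195 -0.901
vertex 3.409 0.498 -0.481
vertex 3.997 0.235 -1.299
endloop
endfacet
facet normal -0.377 -0.640 0.670
outer loop
vertex 3.409 0.498 -0.481
vertex 2.449 0.702 -0.827
vertex 3.002 -0.07 -1.253
endloop
endfacet
facet normal -0.998 0.063 -0.003
outer loop
vertex 2.449 0.702 -0.827
vertex 2.503 1.525 -1.461
vertex 2.443 0.565 -1.859
endloop
endfacet
facet normal -0.279 0.838 -0.470
outer loop
vertex 2.503 1.525 -1.461
vertex 3.498 1.83 -1.507
vertex 3.091 1.262 -2.279
endloop
endfacet
facet normal 0.719 -0.453 -0.527
outer loop
vertex 3.399 0.277 -2.151
vertex 4.051 1.058 -1.933
vertex 3.997 0.235 -1.299
endloop
endfacet
facet normal 0.275 -0.932 -0.239
outer loop
vertex 3.399 0.277 -2.151
vertex 3.997 0.235 -1.299
vertex 3.002 -0.07 -1.253
endloop
endfacet
facet normal -0.384 -0.792 -0.476
outer loop
vertex 3.399 0.277 -2.151
vertex 3.002 -0.07 -1.253
vertex 2.443 0.565 -1.859
endloop
endfacet
facet normal -0.346 -0.227 -0.910
outer loop
vertex 3.399 0.277 -2.151
vertex 2.443 0.565 -1.859
vertex 3.091 1.262 -2.279
endloop
endfacet
facet normal 0.336 -0.017 -0.942
outer loop
vertex 3.399 0.277 -2.151
vertex 3.091 1.262 -2.279
vertex 4.051 1.058 -1.933
endloop
endfacet
facet normal 0.998 -0.063 0.003
outer loop
vertex 3.997 0.235 -1.299
vertex 4.051 1.058 -1.933
vertex 4.057 1.195 -0.901
endloop
endfacet
facet normal 0.279 -0.838 0.470
outer loop
vertex 3.002 -0.07 -1.253
vertex 3.997 0.235 -1.299
vertex 3.409 0.498 -0.481
endloop
endfacet
facet normal -0.787 -0.611 0.086
outer loop
vertex 2.443 0.565 -1.859
vertex 3.002 -0.07 -1.253
vertex 2.449 0.702 -0.827
endloop
endfacet
facet normal -0.725 0.302 -0.619
outer loop
vertex 3.091 1.262 -2.279
vertex 2.443 0.565 -1.859
vertex 2.503 1.525 -1.461
endloop
endfacet
facet normal 0.377 0.640 -0.670
outer loop
vertex 4.051 1.058 -1.933
vertex 3.091 1.262 -2.279
vertex 3.498 1.83 -1.507
endloop
endfacet
facet normal -0.475 0.404 0.782
outer loop
vertex 1.358 -4.126 1.401
vertex 3.27 -3.894 2.443
vertex 1.525 -2.745 0.788
endloop
endfacet
facet normal -0.873 -0.106 -0.476
outer loop
vertex 2.37 -3.466 -0.603
vertex 1.358 -4.126 1.401
vertex 1.525 -2.745 0.788
endloop
endfacet
facet normal -0.475 0.404 0.782
outer loop
vertex 1.525 -2.745 0.788
vertex 3.27 -3.894 2.443
vertex 3.437 -2.513 1.83
endloop
endfacet
facet normal 0.110 0.908 -0.404
outer loop
vertex 3.437 -2.513 1.83
vertex 2.37 -3.466 -0.603
vertex 1.525 -2.745 0.788
endloop
endfacet
facet normal -0.110 -0.908 0.404
outer loop
vertex 1.358 -4.126 1.401
vertex 4.115 -4.615 1.052
vertex 3.27 -3.894 2.443
endloop
endfacet
facet normal -0.873 -0.106 -0.476
outer loop
vertex 2.203 -4.847 0.01
vertex 1.358 -4.126 1.401
vertex 2.37 -3.466 -0.603
endloop
endfacet
facet normal -0.110 -0.908 0.404
outer loop
vertex 2.203 -4.847 0.01
vertex 4.115 -4.615 1.052
vertex 1.358 -4.126 1.401
endloop
endfacet
facet normal 0.873 0.106 0.476
outer loop
vertex 3.27 -3.894 2.443
vertex 4.115 -4.615 1.052
vertex 3.437 -2.513 1.83
endloop
endfacet
facet normal 0.110 0.908 -0.404
outer loop
vertex 4.282 -3.234 0.439
vertex 2.37 -3.466 -0.603
vertex 3.437 -2.513 1.83
endloop
endfacet
facet normal 0.873 0.106 0.476
outer loop
vertex 3.437 -2.513 1.83
vertex 4.115 -4.615 1.052
vertex 4.282 -3.234 0.439
endloop
endfacet
facet normal 0.475 -0.404 -0.782
outer loop
vertex 4.282 -3.234 0.439
vertex 2.203 -4.847 0.01
vertex 2.37 -3.466 -0.603
endloop
endfacet
facet normal 0.475 -0.404 -0.782
outer loop
vertex 4.115 -4.615 1.052
vertex 2.203 -4.847 0.01
vertex 4.282 -3.234 0.439
endloop
endfacet

endsolid


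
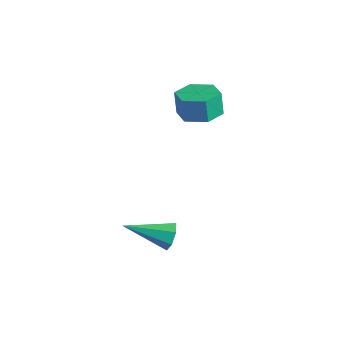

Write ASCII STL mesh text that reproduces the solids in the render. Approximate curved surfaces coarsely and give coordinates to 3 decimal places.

solid 
facet normal 0.175 -0.025 -0.984
outer loop
vertex -1.893 3.602 3.119
vertex -2.909 3.914 2.93
vertex -2.131 4.653 3.05
endloop
endfacet
facet normal 0.959 0.228 0.165
outer loop
vertex -1.893 3.602 3.119
vertex -2.131 4.653 3.05
vertex -2.114 3.633 4.359
endloop
endfacet
facet normal 0.959 0.228 0.165
outer loop
vertex -2.114 3.633 4.359
vertex -2.131 4.653 3.05
vertex -2.352 4.684 4.29
endloop
endfacet
facet normal -0.175 0.025 0.984
outer loop
vertex -2.114 3.633 4.359
vertex -2.352 4.684 4.29
vertex -3.131 3.946 4.17
endloop
endfacet
facet normal 0.175 -0.025 -0.984
outer loop
vertex -2.131 4.653 3.05
vertex -2.909 3.914 2.93
vertex -3.148 4.966 2.861
endloop
endfacet
facet normal 0.289 0.957 0.028
outer loop
vertex -2.131 4.653 3.05
vertex -3.148 4.966 2.861
vertex -2.352 4.684 4.29
endloop
endfacet
facet normal 0.289 0.957 0.028
outer loop
vertex -2.352 4.684 4.29
vertex -3.148 4.966 2.861
vertex -3.369 4.997 4.101
endloop
endfacet
facet normal -0.175 0.025 0.984
outer loop
vertex -2.352 4.684 4.29
vertex -3.369 4.997 4.101
vertex -3.131 3.946 4.17
endloop
endfacet
facet normal 0.175 -0.025 -0.984
outer loop
vertex -3.148 4.966 2.861
vertex -2.909 3.914 2.93
vertex -3.926 4.227 2.741
endloop
endfacet
facet normal -0.671 0.729 -0.138
outer loop
vertex -3.148 4.966 2.861
vertex -3.926 4.227 2.741
vertex -3.369 4.997 4.101
endloop
endfacet
facet normal -0.671 0.729 -0.138
outer loop
vertex -3.369 4.997 4.101
vertex -3.926 4.227 2.741
vertex -4.147 4.258 3.981
endloop
endfacet
facet normal -0.175 0.025 0.984
outer loop
vertex -3.369 4.997 4.101
vertex -4.147 4.258 3.981
vertex -3.131 3.946 4.17
endloop
endfacet
facet normal 0.175 -0.025 -0.984
outer loop
vertex -3.926 4.227 2.741
vertex -2.909 3.914 2.93
vertex -3.688 3.176 2.81
endloop
endfacet
facet normal -0.959 -0.228 -0.165
outer loop
vertex -3.926 4.227 2.741
vertex -3.688 3.176 2.81
vertex -4.147 4.258 3.981
endloop
endfacet
facet normal -0.959 -0.228 -0.165
outer loop
vertex -4.147 4.258 3.981
vertex -3.688 3.176 2.81
vertex -3.909 3.207 4.05
endloop
endfacet
facet normal -0.175 0.025 0.984
outer loop
vertex -4.147 4.258 3.981
vertex -3.909 3.207 4.05
vertex -3.131 3.946 4.17
endloop
endfacet
facet normal 0.175 -0.025 -0.984
outer loop
vertex -3.688 3.176 2.81
vertex -2.909 3.914 2.93
vertex -2.671 2.863 2.999
endloop
endfacet
facet normal -0.289 -0.957 -0.028
outer loop
vertex -3.688 3.176 2.81
vertex -2.671 2.863 2.999
vertex -3.909 3.207 4.05
endloop
endfacet
facet normal -0.289 -0.957 -0.028
outer loop
vertex -3.909 3.207 4.05
vertex -2.671 2.863 2.999
vertex -2.892 2.894 4.239
endloop
endfacet
facet normal -0.175 0.025 0.984
outer loop
vertex -3.909 3.207 4.05
vertex -2.892 2.894 4.239
vertex -3.131 3.946 4.17
endloop
endfacet
facet normal 0.175 -0.025 -0.984
outer loop
vertex -2.671 2.863 2.999
vertex -2.909 3.914 2.93
vertex -1.893 3.602 3.119
endloop
endfacet
facet normal 0.671 -0.729 0.138
outer loop
vertex -2.671 2.863 2.999
vertex -1.893 3.602 3.119
vertex -2.892 2.894 4.239
endloop
endfacet
facet normal 0.671 -0.729 0.138
outer loop
vertex -2.892 2.894 4.239
vertex -1.893 3.602 3.119
vertex -2.114 3.633 4.359
endloop
endfacet
facet normal -0.175 0.025 0.984
outer loop
vertex -2.892 2.894 4.239
vertex -2.114 3.633 4.359
vertex -3.131 3.946 4.17
endloop
endfacet
facet normal 0.541 0.767 -0.345
outer loop
vertex 1.64 -0.73 0.175
vertex 1.212 -0.7 -0.429
vertex 1.125 -0.348 0.216
endloop
endfacet
facet normal 0.086 0.009 0.996
outer loop
vertex 1.64 -0.73 0.175
vertex 1.125 -0.348 0.216
vertex 0.028 -2.38 0.329
endloop
endfacet
facet normal 0.540 0.767 -0.346
outer loop
vertex 1.125 -0.348 0.216
vertex 1.212 -0.7 -0.429
vertex 0.676 -0.232 -0.228
endloop
endfacet
facet normal -0.605 0.366 0.707
outer loop
vertex 1.125 -0.348 0.216
vertex 0.676 -0.232 -0.228
vertex 0.028 -2.38 0.329
endloop
endfacet
facet normal 0.540 0.767 -0.345
outer loop
vertex 0.676 -0.232 -0.228
vertex 1.212 -0.7 -0.429
vertex 0.631 -0.468 -0.823
endloop
endfacet
facet normal -0.959 0.279 -0.038
outer loop
vertex 0.676 -0.232 -0.228
vertex 0.631 -0.468 -0.823
vertex 0.028 -2.38 0.329
endloop
endfacet
facet normal 0.541 0.767 -0.346
outer loop
vertex 0.631 -0.468 -0.823
vertex 1.212 -0.7 -0.429
vertex 1.023 -0.879 -1.121
endloop
endfacet
facet normal -0.710 -0.185 -0.679
outer loop
vertex 0.631 -0.468 -0.823
vertex 1.023 -0.879 -1.121
vertex 0.028 -2.38 0.329
endloop
endfacet
facet normal 0.541 0.766 -0.346
outer loop
vertex 1.023 -0.879 -1.121
vertex 1.212 -0.7 -0.429
vertex 1.558 -1.156 -0.898
endloop
endfacet
facet normal -0.046 -0.678 -0.733
outer loop
vertex 1.023 -0.879 -1.121
vertex 1.558 -1.156 -0.898
vertex 0.028 -2.38 0.329
endloop
endfacet
facet normal 0.542 0.766 -0.345
outer loop
vertex 1.558 -1.156 -0.898
vertex 1.212 -0.7 -0.429
vertex 1.832 -1.09 -0.321
endloop
endfacet
facet normal 0.536 -0.829 -0.159
outer loop
vertex 1.558 -1.156 -0.898
vertex 1.832 -1.09 -0.321
vertex 0.028 -2.38 0.329
endloop
endfacet
facet normal 0.542 0.766 -0.346
outer loop
vertex 1.832 -1.09 -0.321
vertex 1.212 -0.7 -0.429
vertex 1.64 -0.73 0.175
endloop
endfacet
facet normal 0.594 -0.524 0.610
outer loop
vertex 1.832 -1.09 -0.321
vertex 1.64 -0.73 0.175
vertex 0.028 -2.38 0.329
endloop
endfacet

endsolid


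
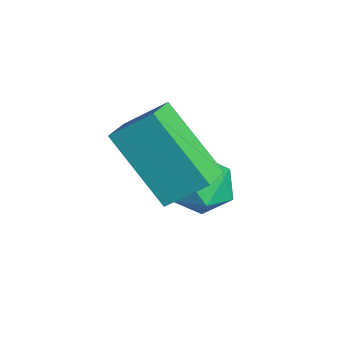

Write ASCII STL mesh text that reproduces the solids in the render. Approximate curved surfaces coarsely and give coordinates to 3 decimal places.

solid 
facet normal -0.746 0.480 0.461
outer loop
vertex 1.384 3.233 -2.198
vertex 0.876 2.614 -2.376
vertex 1.303 2.605 -1.676
endloop
endfacet
facet normal -0.116 0.644 0.756
outer loop
vertex 1.384 3.233 -2.198
vertex 1.303 2.605 -1.676
vertex 2.045 2.919 -1.829
endloop
endfacet
facet normal 0.299 0.921 0.248
outer loop
vertex 1.384 3.233 -2.198
vertex 2.045 2.919 -1.829
vertex 2.077 3.122 -2.623
endloop
endfacet
facet normal -0.073 0.930 -0.361
outer loop
vertex 1.384 3.233 -2.198
vertex 2.077 3.122 -2.623
vertex 1.354 2.934 -2.961
endloop
endfacet
facet normal -0.719 0.656 -0.229
outer loop
vertex 1.384 3.233 -2.198
vertex 1.354 2.934 -2.961
vertex 0.876 2.614 -2.376
endloop
endfacet
facet normal 0.186 0.038 0.982
outer loop
vertex 2.045 2.919 -1.829
vertex 1.303 2.605 -1.676
vertex 1.946 2.106 -1.779
endloop
endfacet
facet normal -0.833 -0.227 0.505
outer loop
vertex 1.303 2.605 -1.676
vertex 0.876 2.614 -2.376
vertex 1.223 1.918 -2.117
endloop
endfacet
facet normal -0.788 0.058 -0.612
outer loop
vertex 0.876 2.614 -2.376
vertex 1.354 2.934 -2.961
vertex 1.255 2.121 -2.911
endloop
endfacet
facet normal 0.256 0.501 -0.827
outer loop
vertex 1.354 2.934 -2.961
vertex 2.077 3.122 -2.623
vertex 1.997 2.435 -3.064
endloop
endfacet
facet normal 0.859 0.487 0.159
outer loop
vertex 2.077 3.122 -2.623
vertex 2.045 2.919 -1.829
vertex 2.424 2.426 -2.364
endloop
endfacet
facet normal 0.073 -0.930 0.361
outer loop
vertex 1.916 1.807 -2.542
vertex 1.946 2.106 -1.779
vertex 1.223 1.918 -2.117
endloop
endfacet
facet normal -0.299 -0.921 -0.248
outer loop
vertex 1.916 1.807 -2.542
vertex 1.223 1.918 -2.117
vertex 1.255 2.121 -2.911
endloop
endfacet
facet normal 0.116 -0.644 -0.756
outer loop
vertex 1.916 1.807 -2.542
vertex 1.255 2.121 -2.911
vertex 1.997 2.435 -3.064
endloop
endfacet
facet normal 0.746 -0.480 -0.461
outer loop
vertex 1.916 1.807 -2.542
vertex 1.997 2.435 -3.064
vertex 2.424 2.426 -2.364
endloop
endfacet
facet normal 0.719 -0.656 0.229
outer loop
vertex 1.916 1.807 -2.542
vertex 2.424 2.426 -2.364
vertex 1.946 2.106 -1.779
endloop
endfacet
facet normal -0.256 -0.501 0.827
outer loop
vertex 1.223 1.918 -2.117
vertex 1.946 2.106 -1.779
vertex 1.303 2.605 -1.676
endloop
endfacet
facet normal -0.859 -0.487 -0.159
outer loop
vertex 1.255 2.121 -2.911
vertex 1.223 1.918 -2.117
vertex 0.876 2.614 -2.376
endloop
endfacet
facet normal -0.186 -0.038 -0.982
outer loop
vertex 1.997 2.435 -3.064
vertex 1.255 2.121 -2.911
vertex 1.354 2.934 -2.961
endloop
endfacet
facet normal 0.833 0.227 -0.505
outer loop
vertex 2.424 2.426 -2.364
vertex 1.997 2.435 -3.064
vertex 2.077 3.122 -2.623
endloop
endfacet
facet normal 0.788 -0.058 0.612
outer loop
vertex 1.946 2.106 -1.779
vertex 2.424 2.426 -2.364
vertex 2.045 2.919 -1.829
endloop
endfacet
facet normal -0.769 0.553 -0.321
outer loop
vertex 0.844 0.976 -0.581
vertex 1.157 1.889 0.244
vertex 2.119 1.883 -2.07
endloop
endfacet
facet normal -0.246 -0.720 -0.649
outer loop
vertex 2.803 1.391 -1.784
vertex 0.844 0.976 -0.581
vertex 2.119 1.883 -2.07
endloop
endfacet
facet normal -0.769 0.553 -0.321
outer loop
vertex 2.119 1.883 -2.07
vertex 1.157 1.889 0.244
vertex 2.432 2.797 -1.245
endloop
endfacet
facet normal 0.590 0.420 -0.689
outer loop
vertex 2.432 2.797 -1.245
vertex 2.803 1.391 -1.784
vertex 2.119 1.883 -2.07
endloop
endfacet
facet normal -0.590 -0.420 0.689
outer loop
vertex 0.844 0.976 -0.581
vertex 1.841 1.397 0.53
vertex 1.157 1.889 0.244
endloop
endfacet
facet normal -0.247 -0.719 -0.650
outer loop
vertex 1.528 0.483 -0.295
vertex 0.844 0.976 -0.581
vertex 2.803 1.391 -1.784
endloop
endfacet
facet normal -0.591 -0.420 0.689
outer loop
vertex 1.528 0.483 -0.295
vertex 1.841 1.397 0.53
vertex 0.844 0.976 -0.581
endloop
endfacet
facet normal 0.246 0.720 0.649
outer loop
vertex 1.157 1.889 0.244
vertex 1.841 1.397 0.53
vertex 2.432 2.797 -1.245
endloop
endfacet
facet normal 0.591 0.420 -0.689
outer loop
vertex 3.116 2.304 -0.959
vertex 2.803 1.391 -1.784
vertex 2.432 2.797 -1.245
endloop
endfacet
facet normal 0.247 0.719 0.649
outer loop
vertex 2.432 2.797 -1.245
vertex 1.841 1.397 0.53
vertex 3.116 2.304 -0.959
endloop
endfacet
facet normal 0.769 -0.553 0.321
outer loop
vertex 3.116 2.304 -0.959
vertex 1.528 0.483 -0.295
vertex 2.803 1.391 -1.784
endloop
endfacet
facet normal 0.769 -0.553 0.321
outer loop
vertex 1.841 1.397 0.53
vertex 1.528 0.483 -0.295
vertex 3.116 2.304 -0.959
endloop
endfacet

endsolid


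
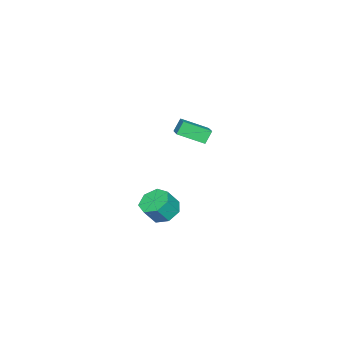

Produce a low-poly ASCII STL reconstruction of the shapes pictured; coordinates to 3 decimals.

solid 
facet normal -0.493 0.280 -0.824
outer loop
vertex 4.051 1.961 -1.013
vertex 3.311 2.074 -0.532
vertex 3.951 2.665 -0.714
endloop
endfacet
facet normal 0.860 0.298 -0.414
outer loop
vertex 4.051 1.961 -1.013
vertex 3.951 2.665 -0.714
vertex 4.628 1.633 -0.05
endloop
endfacet
facet normal 0.860 0.298 -0.413
outer loop
vertex 4.628 1.633 -0.05
vertex 3.951 2.665 -0.714
vertex 4.528 2.337 0.25
endloop
endfacet
facet normal 0.494 -0.281 0.823
outer loop
vertex 4.628 1.633 -0.05
vertex 4.528 2.337 0.25
vertex 3.889 1.746 0.432
endloop
endfacet
facet normal -0.493 0.281 -0.823
outer loop
vertex 3.951 2.665 -0.714
vertex 3.311 2.074 -0.532
vertex 3.37 2.925 -0.277
endloop
endfacet
facet normal 0.436 0.899 0.045
outer loop
vertex 3.951 2.665 -0.714
vertex 3.37 2.925 -0.277
vertex 4.528 2.337 0.25
endloop
endfacet
facet normal 0.436 0.899 0.045
outer loop
vertex 4.528 2.337 0.25
vertex 3.37 2.925 -0.277
vertex 3.947 2.597 0.687
endloop
endfacet
facet normal 0.494 -0.280 0.823
outer loop
vertex 4.528 2.337 0.25
vertex 3.947 2.597 0.687
vertex 3.889 1.746 0.432
endloop
endfacet
facet normal -0.493 0.281 -0.823
outer loop
vertex 3.37 2.925 -0.277
vertex 3.311 2.074 -0.532
vertex 2.744 2.544 -0.032
endloop
endfacet
facet normal -0.317 0.824 0.470
outer loop
vertex 3.37 2.925 -0.277
vertex 2.744 2.544 -0.032
vertex 3.947 2.597 0.687
endloop
endfacet
facet normal -0.318 0.823 0.471
outer loop
vertex 3.947 2.597 0.687
vertex 2.744 2.544 -0.032
vertex 3.321 2.215 0.932
endloop
endfacet
facet normal 0.493 -0.280 0.823
outer loop
vertex 3.947 2.597 0.687
vertex 3.321 2.215 0.932
vertex 3.889 1.746 0.432
endloop
endfacet
facet normal -0.494 0.280 -0.823
outer loop
vertex 2.744 2.544 -0.032
vertex 3.311 2.074 -0.532
vertex 2.546 1.809 -0.163
endloop
endfacet
facet normal -0.831 0.127 0.541
outer loop
vertex 2.744 2.544 -0.032
vertex 2.546 1.809 -0.163
vertex 3.321 2.215 0.932
endloop
endfacet
facet normal -0.831 0.127 0.541
outer loop
vertex 3.321 2.215 0.932
vertex 2.546 1.809 -0.163
vertex 3.123 1.481 0.8
endloop
endfacet
facet normal 0.493 -0.281 0.823
outer loop
vertex 3.321 2.215 0.932
vertex 3.123 1.481 0.8
vertex 3.889 1.746 0.432
endloop
endfacet
facet normal -0.494 0.280 -0.823
outer loop
vertex 2.546 1.809 -0.163
vertex 3.311 2.074 -0.532
vertex 2.924 1.274 -0.572
endloop
endfacet
facet normal -0.719 -0.664 0.205
outer loop
vertex 2.546 1.809 -0.163
vertex 2.924 1.274 -0.572
vertex 3.123 1.481 0.8
endloop
endfacet
facet normal -0.719 -0.664 0.205
outer loop
vertex 3.123 1.481 0.8
vertex 2.924 1.274 -0.572
vertex 3.501 0.946 0.391
endloop
endfacet
facet normal 0.493 -0.281 0.823
outer loop
vertex 3.123 1.481 0.8
vertex 3.501 0.946 0.391
vertex 3.889 1.746 0.432
endloop
endfacet
facet normal -0.494 0.280 -0.823
outer loop
vertex 2.924 1.274 -0.572
vertex 3.311 2.074 -0.532
vertex 3.594 1.341 -0.951
endloop
endfacet
facet normal -0.066 -0.956 -0.286
outer loop
vertex 2.924 1.274 -0.572
vertex 3.594 1.341 -0.951
vertex 3.501 0.946 0.391
endloop
endfacet
facet normal -0.066 -0.956 -0.286
outer loop
vertex 3.501 0.946 0.391
vertex 3.594 1.341 -0.951
vertex 4.171 1.013 0.013
endloop
endfacet
facet normal 0.493 -0.281 0.824
outer loop
vertex 3.501 0.946 0.391
vertex 4.171 1.013 0.013
vertex 3.889 1.746 0.432
endloop
endfacet
facet normal -0.493 0.281 -0.824
outer loop
vertex 3.594 1.341 -0.951
vertex 3.311 2.074 -0.532
vertex 4.051 1.961 -1.013
endloop
endfacet
facet normal 0.638 -0.527 -0.561
outer loop
vertex 3.594 1.341 -0.951
vertex 4.051 1.961 -1.013
vertex 4.171 1.013 0.013
endloop
endfacet
facet normal 0.638 -0.527 -0.562
outer loop
vertex 4.171 1.013 0.013
vertex 4.051 1.961 -1.013
vertex 4.628 1.633 -0.05
endloop
endfacet
facet normal 0.494 -0.280 0.823
outer loop
vertex 4.171 1.013 0.013
vertex 4.628 1.633 -0.05
vertex 3.889 1.746 0.432
endloop
endfacet
facet normal -0.530 0.150 0.834
outer loop
vertex -3.297 -0.999 1.988
vertex -2.332 -0.234 2.464
vertex -4.01 0.33 1.296
endloop
endfacet
facet normal -0.731 -0.580 -0.360
outer loop
vertex -3.528 0.194 0.536
vertex -3.297 -0.999 1.988
vertex -4.01 0.33 1.296
endloop
endfacet
facet normal -0.531 0.149 0.834
outer loop
vertex -4.01 0.33 1.296
vertex -2.332 -0.234 2.464
vertex -3.046 1.096 1.772
endloop
endfacet
facet normal -0.431 0.801 -0.416
outer loop
vertex -3.046 1.096 1.772
vertex -3.528 0.194 0.536
vertex -4.01 0.33 1.296
endloop
endfacet
facet normal 0.430 -0.801 0.416
outer loop
vertex -3.297 -0.999 1.988
vertex -1.85 -0.37 1.704
vertex -2.332 -0.234 2.464
endloop
endfacet
facet normal -0.731 -0.580 -0.360
outer loop
vertex -2.814 -1.136 1.228
vertex -3.297 -0.999 1.988
vertex -3.528 0.194 0.536
endloop
endfacet
facet normal 0.430 -0.801 0.418
outer loop
vertex -2.814 -1.136 1.228
vertex -1.85 -0.37 1.704
vertex -3.297 -0.999 1.988
endloop
endfacet
facet normal 0.731 0.580 0.360
outer loop
vertex -2.332 -0.234 2.464
vertex -1.85 -0.37 1.704
vertex -3.046 1.096 1.772
endloop
endfacet
facet normal -0.429 0.801 -0.417
outer loop
vertex -2.563 0.959 1.012
vertex -3.528 0.194 0.536
vertex -3.046 1.096 1.772
endloop
endfacet
facet normal 0.731 0.580 0.360
outer loop
vertex -3.046 1.096 1.772
vertex -1.85 -0.37 1.704
vertex -2.563 0.959 1.012
endloop
endfacet
facet normal 0.530 -0.150 -0.835
outer loop
vertex -2.563 0.959 1.012
vertex -2.814 -1.136 1.228
vertex -3.528 0.194 0.536
endloop
endfacet
facet normal 0.531 -0.150 -0.834
outer loop
vertex -1.85 -0.37 1.704
vertex -2.814 -1.136 1.228
vertex -2.563 0.959 1.012
endloop
endfacet

endsolid


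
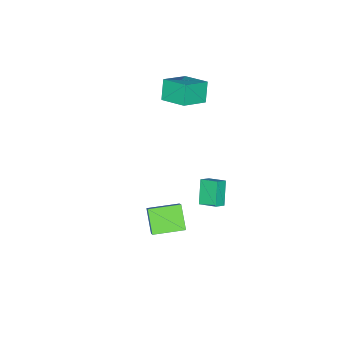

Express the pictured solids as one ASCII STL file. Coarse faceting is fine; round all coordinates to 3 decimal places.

solid 
facet normal -0.467 -0.224 0.855
outer loop
vertex -2.65 -1.665 5.239
vertex -4.377 -1.189 4.42
vertex -2.868 -3.478 4.646
endloop
endfacet
facet normal 0.877 -0.242 0.416
outer loop
vertex -2.143 -3.131 3.32
vertex -2.65 -1.665 5.239
vertex -2.868 -3.478 4.646
endloop
endfacet
facet normal -0.468 -0.224 0.855
outer loop
vertex -2.868 -3.478 4.646
vertex -4.377 -1.189 4.42
vertex -4.595 -3.002 3.826
endloop
endfacet
facet normal -0.113 -0.944 -0.309
outer loop
vertex -4.595 -3.002 3.826
vertex -2.143 -3.131 3.32
vertex -2.868 -3.478 4.646
endloop
endfacet
facet normal 0.114 0.944 0.309
outer loop
vertex -2.65 -1.665 5.239
vertex -3.652 -0.842 3.094
vertex -4.377 -1.189 4.42
endloop
endfacet
facet normal 0.877 -0.242 0.416
outer loop
vertex -1.925 -1.318 3.914
vertex -2.65 -1.665 5.239
vertex -2.143 -3.131 3.32
endloop
endfacet
facet normal 0.113 0.944 0.309
outer loop
vertex -1.925 -1.318 3.914
vertex -3.652 -0.842 3.094
vertex -2.65 -1.665 5.239
endloop
endfacet
facet normal -0.877 0.242 -0.416
outer loop
vertex -4.377 -1.189 4.42
vertex -3.652 -0.842 3.094
vertex -4.595 -3.002 3.826
endloop
endfacet
facet normal -0.114 -0.944 -0.309
outer loop
vertex -3.87 -2.655 2.501
vertex -2.143 -3.131 3.32
vertex -4.595 -3.002 3.826
endloop
endfacet
facet normal -0.877 0.242 -0.416
outer loop
vertex -4.595 -3.002 3.826
vertex -3.652 -0.842 3.094
vertex -3.87 -2.655 2.501
endloop
endfacet
facet normal 0.467 0.224 -0.855
outer loop
vertex -3.87 -2.655 2.501
vertex -1.925 -1.318 3.914
vertex -2.143 -3.131 3.32
endloop
endfacet
facet normal 0.468 0.223 -0.855
outer loop
vertex -3.652 -0.842 3.094
vertex -1.925 -1.318 3.914
vertex -3.87 -2.655 2.501
endloop
endfacet
facet normal -0.828 0.181 -0.531
outer loop
vertex -2.713 0.089 -3.632
vertex -2.749 1.32 -3.157
vertex -1.687 0.661 -5.036
endloop
endfacet
facet normal 0.027 -0.933 -0.360
outer loop
vertex -0.951 0.5 -4.563
vertex -2.713 0.089 -3.632
vertex -1.687 0.661 -5.036
endloop
endfacet
facet normal -0.828 0.181 -0.531
outer loop
vertex -1.687 0.661 -5.036
vertex -2.749 1.32 -3.157
vertex -1.724 1.892 -4.56
endloop
endfacet
facet normal 0.561 0.313 -0.766
outer loop
vertex -1.724 1.892 -4.56
vertex -0.951 0.5 -4.563
vertex -1.687 0.661 -5.036
endloop
endfacet
facet normal -0.561 -0.312 0.767
outer loop
vertex -2.713 0.089 -3.632
vertex -2.013 1.159 -2.684
vertex -2.749 1.32 -3.157
endloop
endfacet
facet normal 0.027 -0.932 -0.360
outer loop
vertex -1.976 -0.072 -3.16
vertex -2.713 0.089 -3.632
vertex -0.951 0.5 -4.563
endloop
endfacet
facet normal -0.560 -0.313 0.767
outer loop
vertex -1.976 -0.072 -3.16
vertex -2.013 1.159 -2.684
vertex -2.713 0.089 -3.632
endloop
endfacet
facet normal -0.027 0.933 0.360
outer loop
vertex -2.749 1.32 -3.157
vertex -2.013 1.159 -2.684
vertex -1.724 1.892 -4.56
endloop
endfacet
facet normal 0.560 0.313 -0.767
outer loop
vertex -0.987 1.731 -4.088
vertex -0.951 0.5 -4.563
vertex -1.724 1.892 -4.56
endloop
endfacet
facet normal -0.027 0.932 0.360
outer loop
vertex -1.724 1.892 -4.56
vertex -2.013 1.159 -2.684
vertex -0.987 1.731 -4.088
endloop
endfacet
facet normal 0.828 -0.181 0.531
outer loop
vertex -0.987 1.731 -4.088
vertex -1.976 -0.072 -3.16
vertex -0.951 0.5 -4.563
endloop
endfacet
facet normal 0.828 -0.181 0.531
outer loop
vertex -2.013 1.159 -2.684
vertex -1.976 -0.072 -3.16
vertex -0.987 1.731 -4.088
endloop
endfacet
facet normal -0.679 0.731 0.069
outer loop
vertex 2.067 1.043 -1.343
vertex 3.051 1.832 -0.017
vertex 2.957 1.984 -2.564
endloop
endfacet
facet normal -0.538 -0.432 -0.724
outer loop
vertex 4.329 0.508 -2.703
vertex 2.067 1.043 -1.343
vertex 2.957 1.984 -2.564
endloop
endfacet
facet normal -0.679 0.731 0.069
outer loop
vertex 2.957 1.984 -2.564
vertex 3.051 1.832 -0.017
vertex 3.941 2.774 -1.238
endloop
endfacet
facet normal 0.500 0.529 -0.686
outer loop
vertex 3.941 2.774 -1.238
vertex 4.329 0.508 -2.703
vertex 2.957 1.984 -2.564
endloop
endfacet
facet normal -0.500 -0.529 0.686
outer loop
vertex 2.067 1.043 -1.343
vertex 4.423 0.356 -0.156
vertex 3.051 1.832 -0.017
endloop
endfacet
facet normal -0.538 -0.431 -0.725
outer loop
vertex 3.439 -0.434 -1.482
vertex 2.067 1.043 -1.343
vertex 4.329 0.508 -2.703
endloop
endfacet
facet normal -0.500 -0.529 0.686
outer loop
vertex 3.439 -0.434 -1.482
vertex 4.423 0.356 -0.156
vertex 2.067 1.043 -1.343
endloop
endfacet
facet normal 0.537 0.431 0.725
outer loop
vertex 3.051 1.832 -0.017
vertex 4.423 0.356 -0.156
vertex 3.941 2.774 -1.238
endloop
endfacet
facet normal 0.500 0.529 -0.686
outer loop
vertex 5.313 1.297 -1.377
vertex 4.329 0.508 -2.703
vertex 3.941 2.774 -1.238
endloop
endfacet
facet normal 0.538 0.431 0.724
outer loop
vertex 3.941 2.774 -1.238
vertex 4.423 0.356 -0.156
vertex 5.313 1.297 -1.377
endloop
endfacet
facet normal 0.679 -0.731 -0.069
outer loop
vertex 5.313 1.297 -1.377
vertex 3.439 -0.434 -1.482
vertex 4.329 0.508 -2.703
endloop
endfacet
facet normal 0.679 -0.731 -0.068
outer loop
vertex 4.423 0.356 -0.156
vertex 3.439 -0.434 -1.482
vertex 5.313 1.297 -1.377
endloop
endfacet

endsolid
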